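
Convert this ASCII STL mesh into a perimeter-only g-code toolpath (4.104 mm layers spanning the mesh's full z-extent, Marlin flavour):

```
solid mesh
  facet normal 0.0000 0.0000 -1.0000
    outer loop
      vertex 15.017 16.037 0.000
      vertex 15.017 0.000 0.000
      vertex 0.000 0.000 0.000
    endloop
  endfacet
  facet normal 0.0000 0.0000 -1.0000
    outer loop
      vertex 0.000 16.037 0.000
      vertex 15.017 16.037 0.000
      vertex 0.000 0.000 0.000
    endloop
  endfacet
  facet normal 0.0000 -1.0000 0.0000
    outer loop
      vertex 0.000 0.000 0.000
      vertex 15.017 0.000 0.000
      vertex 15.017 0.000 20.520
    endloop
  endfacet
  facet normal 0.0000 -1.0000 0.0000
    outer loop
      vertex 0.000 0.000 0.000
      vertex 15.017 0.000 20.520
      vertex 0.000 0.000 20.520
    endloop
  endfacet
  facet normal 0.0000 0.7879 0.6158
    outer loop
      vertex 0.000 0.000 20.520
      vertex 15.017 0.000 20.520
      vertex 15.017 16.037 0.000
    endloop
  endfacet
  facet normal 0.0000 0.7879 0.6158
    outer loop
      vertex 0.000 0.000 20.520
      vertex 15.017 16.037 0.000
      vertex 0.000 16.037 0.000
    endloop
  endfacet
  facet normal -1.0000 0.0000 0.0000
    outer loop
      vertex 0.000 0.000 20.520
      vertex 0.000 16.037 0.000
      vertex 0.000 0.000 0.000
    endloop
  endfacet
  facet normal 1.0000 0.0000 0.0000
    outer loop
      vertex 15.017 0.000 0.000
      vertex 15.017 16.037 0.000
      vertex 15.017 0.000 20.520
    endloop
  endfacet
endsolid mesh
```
; perimeter-only toolpath
G21 ; units = mm
G90 ; absolute positioning
G28 ; home
; layer 1
G0 Z4.104
G0 X0.000 Y0.000
G1 X15.017 Y0.000
G1 X15.017 Y12.830
G1 X0.000 Y12.830
G1 X0.000 Y0.000
; layer 2
G0 Z8.208
G0 X0.000 Y0.000
G1 X15.017 Y0.000
G1 X15.017 Y9.622
G1 X0.000 Y9.622
G1 X0.000 Y0.000
; layer 3
G0 Z12.312
G0 X0.000 Y0.000
G1 X15.017 Y0.000
G1 X15.017 Y6.415
G1 X0.000 Y6.415
G1 X0.000 Y0.000
; layer 4
G0 Z16.416
G0 X0.000 Y0.000
G1 X15.017 Y0.000
G1 X15.017 Y3.207
G1 X0.000 Y3.207
G1 X0.000 Y0.000
M2 ; end

The solid is a wedge (ramp): 15 × 16 mm base, rising to 20.5 mm along the y=0 edge and sloping linearly to z=0 at y=16. Slicing at Δz = 4.104 mm — 5 equal slices spanning the solid's height, so layer i sits at z = i·h/5 — gives 4 non-empty perimeters. Each is a 4-segment closed polygon; G0 lifts to the layer z and rapids to the start vertex, then G1 traces the edges. The cross-section shrinks linearly with z (the slice at the apex is degenerate and omitted).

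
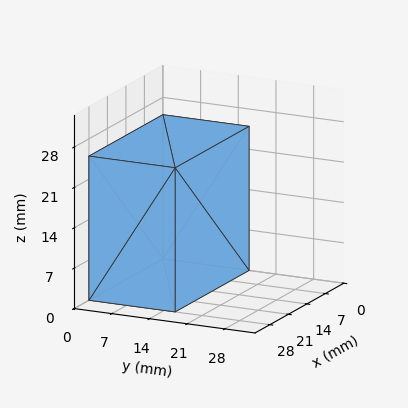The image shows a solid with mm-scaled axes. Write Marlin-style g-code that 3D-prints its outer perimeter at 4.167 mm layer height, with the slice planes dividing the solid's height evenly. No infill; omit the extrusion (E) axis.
Reading the render: the shape is a rectangular box, roughly 28 × 16 mm footprint and 25 mm tall (dimensions read to the nearest mm from the axis ticks). For the g-code, the solid's height is divided into equal slices at the stated Δz and each level perimeter traced with G1 moves after a G0 lift.

; perimeter-only toolpath
G21 ; units = mm
G90 ; absolute positioning
G28 ; home
; layer 1
G0 Z4.167
G0 X0.000 Y0.000
G1 X28.000 Y0.000
G1 X28.000 Y16.000
G1 X0.000 Y16.000
G1 X0.000 Y0.000
; layer 2
G0 Z8.333
G0 X0.000 Y0.000
G1 X28.000 Y0.000
G1 X28.000 Y16.000
G1 X0.000 Y16.000
G1 X0.000 Y0.000
; layer 3
G0 Z12.500
G0 X0.000 Y0.000
G1 X28.000 Y0.000
G1 X28.000 Y16.000
G1 X0.000 Y16.000
G1 X0.000 Y0.000
; layer 4
G0 Z16.667
G0 X0.000 Y0.000
G1 X28.000 Y0.000
G1 X28.000 Y16.000
G1 X0.000 Y16.000
G1 X0.000 Y0.000
; layer 5
G0 Z20.833
G0 X0.000 Y0.000
G1 X28.000 Y0.000
G1 X28.000 Y16.000
G1 X0.000 Y16.000
G1 X0.000 Y0.000
; layer 6
G0 Z25.000
G0 X0.000 Y0.000
G1 X28.000 Y0.000
G1 X28.000 Y16.000
G1 X0.000 Y16.000
G1 X0.000 Y0.000
M2 ; end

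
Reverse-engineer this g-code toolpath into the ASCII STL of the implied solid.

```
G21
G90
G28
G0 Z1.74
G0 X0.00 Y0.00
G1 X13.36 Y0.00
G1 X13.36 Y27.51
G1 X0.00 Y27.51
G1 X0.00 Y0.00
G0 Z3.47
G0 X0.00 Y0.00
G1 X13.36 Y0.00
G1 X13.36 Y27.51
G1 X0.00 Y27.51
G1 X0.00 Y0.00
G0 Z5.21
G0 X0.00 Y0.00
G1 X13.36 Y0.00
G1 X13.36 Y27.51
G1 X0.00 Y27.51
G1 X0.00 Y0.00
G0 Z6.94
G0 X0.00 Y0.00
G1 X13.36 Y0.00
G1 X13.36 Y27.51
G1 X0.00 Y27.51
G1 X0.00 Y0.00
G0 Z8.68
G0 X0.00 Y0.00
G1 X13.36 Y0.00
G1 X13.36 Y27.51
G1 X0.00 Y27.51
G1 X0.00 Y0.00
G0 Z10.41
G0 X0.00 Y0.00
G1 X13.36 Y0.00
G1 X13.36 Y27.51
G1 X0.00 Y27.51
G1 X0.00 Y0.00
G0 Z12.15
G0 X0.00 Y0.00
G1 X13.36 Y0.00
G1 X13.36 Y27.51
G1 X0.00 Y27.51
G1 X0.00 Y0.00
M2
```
solid part
  facet normal 0.0000 0.0000 -1.0000
    outer loop
      vertex 13.36 27.51 0.00
      vertex 13.36 0.00 0.00
      vertex 0.00 0.00 0.00
    endloop
  endfacet
  facet normal 0.0000 0.0000 -1.0000
    outer loop
      vertex 0.00 27.51 0.00
      vertex 13.36 27.51 0.00
      vertex 0.00 0.00 0.00
    endloop
  endfacet
  facet normal 0.0000 0.0000 1.0000
    outer loop
      vertex 0.00 0.00 12.15
      vertex 13.36 0.00 12.15
      vertex 13.36 27.51 12.15
    endloop
  endfacet
  facet normal 0.0000 0.0000 1.0000
    outer loop
      vertex 0.00 0.00 12.15
      vertex 13.36 27.51 12.15
      vertex 0.00 27.51 12.15
    endloop
  endfacet
  facet normal 0.0000 -1.0000 0.0000
    outer loop
      vertex 0.00 0.00 0.00
      vertex 13.36 0.00 0.00
      vertex 13.36 0.00 12.15
    endloop
  endfacet
  facet normal 0.0000 -1.0000 0.0000
    outer loop
      vertex 0.00 0.00 0.00
      vertex 13.36 0.00 12.15
      vertex 0.00 0.00 12.15
    endloop
  endfacet
  facet normal 0.0000 1.0000 0.0000
    outer loop
      vertex 13.36 27.51 12.15
      vertex 13.36 27.51 0.00
      vertex 0.00 27.51 0.00
    endloop
  endfacet
  facet normal 0.0000 1.0000 0.0000
    outer loop
      vertex 0.00 27.51 12.15
      vertex 13.36 27.51 12.15
      vertex 0.00 27.51 0.00
    endloop
  endfacet
  facet normal -1.0000 0.0000 0.0000
    outer loop
      vertex 0.00 27.51 12.15
      vertex 0.00 27.51 0.00
      vertex 0.00 0.00 0.00
    endloop
  endfacet
  facet normal -1.0000 0.0000 0.0000
    outer loop
      vertex 0.00 0.00 12.15
      vertex 0.00 27.51 12.15
      vertex 0.00 0.00 0.00
    endloop
  endfacet
  facet normal 1.0000 0.0000 0.0000
    outer loop
      vertex 13.36 0.00 0.00
      vertex 13.36 27.51 0.00
      vertex 13.36 27.51 12.15
    endloop
  endfacet
  facet normal 1.0000 0.0000 0.0000
    outer loop
      vertex 13.36 0.00 0.00
      vertex 13.36 27.51 12.15
      vertex 13.36 0.00 12.15
    endloop
  endfacet
endsolid part

The G0 Z moves step by Δz≈1.74 mm. Every layer's G1 loop is the same polygon, so the solid is a straight extrusion of it from z=0 to z≈12.2. Closing with flat bottom and top caps and triangulating gives 12 facets — a rectangular box, roughly 13.4 × 27.5 mm footprint and 12.2 mm tall.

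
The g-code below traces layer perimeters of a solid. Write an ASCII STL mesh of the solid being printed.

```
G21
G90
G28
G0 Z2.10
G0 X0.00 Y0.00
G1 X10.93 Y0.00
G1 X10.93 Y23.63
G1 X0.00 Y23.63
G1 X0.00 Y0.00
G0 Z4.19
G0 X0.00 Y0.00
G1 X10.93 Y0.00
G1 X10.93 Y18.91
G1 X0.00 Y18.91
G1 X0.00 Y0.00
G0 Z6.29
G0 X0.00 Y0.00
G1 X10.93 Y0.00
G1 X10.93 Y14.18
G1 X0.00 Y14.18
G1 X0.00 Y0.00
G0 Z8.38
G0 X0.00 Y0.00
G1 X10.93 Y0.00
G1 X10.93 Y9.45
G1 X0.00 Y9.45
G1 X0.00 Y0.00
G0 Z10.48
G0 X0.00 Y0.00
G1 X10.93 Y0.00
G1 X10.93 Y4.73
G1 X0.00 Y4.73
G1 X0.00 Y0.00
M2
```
solid part
  facet normal 0.0000 0.0000 -1.0000
    outer loop
      vertex 10.93 28.36 0.00
      vertex 10.93 0.00 0.00
      vertex 0.00 0.00 0.00
    endloop
  endfacet
  facet normal 0.0000 0.0000 -1.0000
    outer loop
      vertex 0.00 28.36 0.00
      vertex 10.93 28.36 0.00
      vertex 0.00 0.00 0.00
    endloop
  endfacet
  facet normal 0.0000 -1.0000 0.0000
    outer loop
      vertex 0.00 0.00 0.00
      vertex 10.93 0.00 0.00
      vertex 10.93 0.00 12.57
    endloop
  endfacet
  facet normal 0.0000 -1.0000 0.0000
    outer loop
      vertex 0.00 0.00 0.00
      vertex 10.93 0.00 12.57
      vertex 0.00 0.00 12.57
    endloop
  endfacet
  facet normal 0.0000 0.4052 0.9142
    outer loop
      vertex 0.00 0.00 12.57
      vertex 10.93 0.00 12.57
      vertex 10.93 28.36 0.00
    endloop
  endfacet
  facet normal 0.0000 0.4052 0.9142
    outer loop
      vertex 0.00 0.00 12.57
      vertex 10.93 28.36 0.00
      vertex 0.00 28.36 0.00
    endloop
  endfacet
  facet normal -1.0000 0.0000 0.0000
    outer loop
      vertex 0.00 0.00 12.57
      vertex 0.00 28.36 0.00
      vertex 0.00 0.00 0.00
    endloop
  endfacet
  facet normal 1.0000 0.0000 0.0000
    outer loop
      vertex 10.93 0.00 0.00
      vertex 10.93 28.36 0.00
      vertex 10.93 0.00 12.57
    endloop
  endfacet
endsolid part

The G0 Z moves step by Δz≈2.10 mm. The G1 loops shrink linearly with z, so the solid tapers from its base footprint up to z≈12.6. Closing with a flat bottom cap and the tapered top and triangulating gives 8 facets — a wedge (ramp): 10.9 × 28.4 mm base, rising to 12.6 mm along the y=0 edge and sloping linearly to z=0 at y=28.4.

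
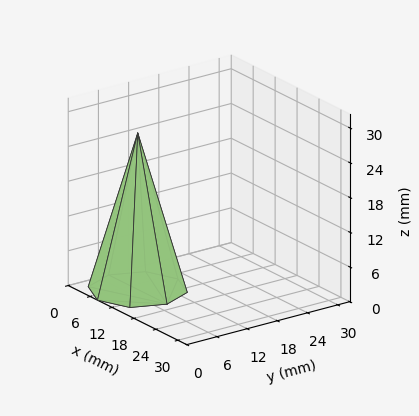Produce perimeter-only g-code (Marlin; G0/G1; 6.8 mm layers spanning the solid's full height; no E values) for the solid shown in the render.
Reading the render: the shape is a regular 8-sided pyramid, base circumscribed radius ≈ 8 mm, apex at z ≈ 27 mm (dimensions read to the nearest mm from the axis ticks). For the g-code, the solid's height is divided into equal slices at the stated Δz and each level perimeter traced with G1 moves after a G0 lift.

; perimeter-only toolpath
G21 ; units = mm
G90 ; absolute positioning
G28 ; home
; layer 1
G0 Z6.8
G0 X14.0 Y8.0
G1 X12.3 Y12.3
G1 X8.0 Y14.0
G1 X3.7 Y12.3
G1 X2.0 Y8.0
G1 X3.7 Y3.7
G1 X8.0 Y2.0
G1 X12.3 Y3.7
G1 X14.0 Y8.0
; layer 2
G0 Z13.5
G0 X12.0 Y8.0
G1 X10.8 Y10.8
G1 X8.0 Y12.0
G1 X5.2 Y10.8
G1 X4.0 Y8.0
G1 X5.2 Y5.2
G1 X8.0 Y4.0
G1 X10.8 Y5.2
G1 X12.0 Y8.0
; layer 3
G0 Z20.2
G0 X10.0 Y8.0
G1 X9.4 Y9.4
G1 X8.0 Y10.0
G1 X6.6 Y9.4
G1 X6.0 Y8.0
G1 X6.6 Y6.6
G1 X8.0 Y6.0
G1 X9.4 Y6.6
G1 X10.0 Y8.0
M2 ; end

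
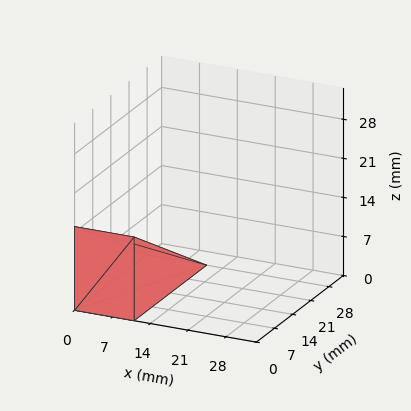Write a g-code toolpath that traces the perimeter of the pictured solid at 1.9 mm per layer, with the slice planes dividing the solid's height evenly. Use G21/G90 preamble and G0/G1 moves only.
Reading the render: the shape is a wedge (ramp): 11 × 28 mm base, rising to 15 mm along the y=0 edge and sloping linearly to z=0 at y=28 (dimensions read to the nearest mm from the axis ticks). For the g-code, the solid's height is divided into equal slices at the stated Δz and each level perimeter traced with G1 moves after a G0 lift.

; perimeter-only toolpath
G21 ; units = mm
G90 ; absolute positioning
G28 ; home
; layer 1
G0 Z1.9
G0 X0.0 Y0.0
G1 X11.0 Y0.0
G1 X11.0 Y24.5
G1 X0.0 Y24.5
G1 X0.0 Y0.0
; layer 2
G0 Z3.8
G0 X0.0 Y0.0
G1 X11.0 Y0.0
G1 X11.0 Y21.0
G1 X0.0 Y21.0
G1 X0.0 Y0.0
; layer 3
G0 Z5.6
G0 X0.0 Y0.0
G1 X11.0 Y0.0
G1 X11.0 Y17.5
G1 X0.0 Y17.5
G1 X0.0 Y0.0
; layer 4
G0 Z7.5
G0 X0.0 Y0.0
G1 X11.0 Y0.0
G1 X11.0 Y14.0
G1 X0.0 Y14.0
G1 X0.0 Y0.0
; layer 5
G0 Z9.4
G0 X0.0 Y0.0
G1 X11.0 Y0.0
G1 X11.0 Y10.5
G1 X0.0 Y10.5
G1 X0.0 Y0.0
; layer 6
G0 Z11.2
G0 X0.0 Y0.0
G1 X11.0 Y0.0
G1 X11.0 Y7.0
G1 X0.0 Y7.0
G1 X0.0 Y0.0
; layer 7
G0 Z13.1
G0 X0.0 Y0.0
G1 X11.0 Y0.0
G1 X11.0 Y3.5
G1 X0.0 Y3.5
G1 X0.0 Y0.0
M2 ; end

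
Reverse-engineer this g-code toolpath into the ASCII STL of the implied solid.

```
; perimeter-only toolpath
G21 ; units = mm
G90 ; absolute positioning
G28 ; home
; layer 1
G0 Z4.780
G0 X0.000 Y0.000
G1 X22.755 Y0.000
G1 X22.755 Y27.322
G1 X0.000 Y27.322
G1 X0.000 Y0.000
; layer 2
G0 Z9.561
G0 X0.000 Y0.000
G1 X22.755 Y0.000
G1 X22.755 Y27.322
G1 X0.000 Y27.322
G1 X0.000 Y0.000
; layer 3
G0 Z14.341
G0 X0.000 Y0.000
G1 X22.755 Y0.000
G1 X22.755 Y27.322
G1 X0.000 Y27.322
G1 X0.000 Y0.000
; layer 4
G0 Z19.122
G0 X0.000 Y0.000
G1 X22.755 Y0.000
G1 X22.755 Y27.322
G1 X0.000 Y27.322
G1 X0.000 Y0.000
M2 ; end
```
solid part
  facet normal 0.0000 0.0000 -1.0000
    outer loop
      vertex 22.755 27.322 0.000
      vertex 22.755 0.000 0.000
      vertex 0.000 0.000 0.000
    endloop
  endfacet
  facet normal 0.0000 0.0000 -1.0000
    outer loop
      vertex 0.000 27.322 0.000
      vertex 22.755 27.322 0.000
      vertex 0.000 0.000 0.000
    endloop
  endfacet
  facet normal 0.0000 0.0000 1.0000
    outer loop
      vertex 0.000 0.000 19.122
      vertex 22.755 0.000 19.122
      vertex 22.755 27.322 19.122
    endloop
  endfacet
  facet normal 0.0000 0.0000 1.0000
    outer loop
      vertex 0.000 0.000 19.122
      vertex 22.755 27.322 19.122
      vertex 0.000 27.322 19.122
    endloop
  endfacet
  facet normal 0.0000 -1.0000 0.0000
    outer loop
      vertex 0.000 0.000 0.000
      vertex 22.755 0.000 0.000
      vertex 22.755 0.000 19.122
    endloop
  endfacet
  facet normal 0.0000 -1.0000 0.0000
    outer loop
      vertex 0.000 0.000 0.000
      vertex 22.755 0.000 19.122
      vertex 0.000 0.000 19.122
    endloop
  endfacet
  facet normal 0.0000 1.0000 0.0000
    outer loop
      vertex 22.755 27.322 19.122
      vertex 22.755 27.322 0.000
      vertex 0.000 27.322 0.000
    endloop
  endfacet
  facet normal 0.0000 1.0000 0.0000
    outer loop
      vertex 0.000 27.322 19.122
      vertex 22.755 27.322 19.122
      vertex 0.000 27.322 0.000
    endloop
  endfacet
  facet normal -1.0000 0.0000 0.0000
    outer loop
      vertex 0.000 27.322 19.122
      vertex 0.000 27.322 0.000
      vertex 0.000 0.000 0.000
    endloop
  endfacet
  facet normal -1.0000 0.0000 0.0000
    outer loop
      vertex 0.000 0.000 19.122
      vertex 0.000 27.322 19.122
      vertex 0.000 0.000 0.000
    endloop
  endfacet
  facet normal 1.0000 0.0000 0.0000
    outer loop
      vertex 22.755 0.000 0.000
      vertex 22.755 27.322 0.000
      vertex 22.755 27.322 19.122
    endloop
  endfacet
  facet normal 1.0000 0.0000 0.0000
    outer loop
      vertex 22.755 0.000 0.000
      vertex 22.755 27.322 19.122
      vertex 22.755 0.000 19.122
    endloop
  endfacet
endsolid part

The G0 Z moves step by Δz≈4.780 mm. Every layer's G1 loop is the same polygon, so the solid is a straight extrusion of it from z=0 to z≈19.1. Closing with flat bottom and top caps and triangulating gives 12 facets — a rectangular box, roughly 22.8 × 27.3 mm footprint and 19.1 mm tall.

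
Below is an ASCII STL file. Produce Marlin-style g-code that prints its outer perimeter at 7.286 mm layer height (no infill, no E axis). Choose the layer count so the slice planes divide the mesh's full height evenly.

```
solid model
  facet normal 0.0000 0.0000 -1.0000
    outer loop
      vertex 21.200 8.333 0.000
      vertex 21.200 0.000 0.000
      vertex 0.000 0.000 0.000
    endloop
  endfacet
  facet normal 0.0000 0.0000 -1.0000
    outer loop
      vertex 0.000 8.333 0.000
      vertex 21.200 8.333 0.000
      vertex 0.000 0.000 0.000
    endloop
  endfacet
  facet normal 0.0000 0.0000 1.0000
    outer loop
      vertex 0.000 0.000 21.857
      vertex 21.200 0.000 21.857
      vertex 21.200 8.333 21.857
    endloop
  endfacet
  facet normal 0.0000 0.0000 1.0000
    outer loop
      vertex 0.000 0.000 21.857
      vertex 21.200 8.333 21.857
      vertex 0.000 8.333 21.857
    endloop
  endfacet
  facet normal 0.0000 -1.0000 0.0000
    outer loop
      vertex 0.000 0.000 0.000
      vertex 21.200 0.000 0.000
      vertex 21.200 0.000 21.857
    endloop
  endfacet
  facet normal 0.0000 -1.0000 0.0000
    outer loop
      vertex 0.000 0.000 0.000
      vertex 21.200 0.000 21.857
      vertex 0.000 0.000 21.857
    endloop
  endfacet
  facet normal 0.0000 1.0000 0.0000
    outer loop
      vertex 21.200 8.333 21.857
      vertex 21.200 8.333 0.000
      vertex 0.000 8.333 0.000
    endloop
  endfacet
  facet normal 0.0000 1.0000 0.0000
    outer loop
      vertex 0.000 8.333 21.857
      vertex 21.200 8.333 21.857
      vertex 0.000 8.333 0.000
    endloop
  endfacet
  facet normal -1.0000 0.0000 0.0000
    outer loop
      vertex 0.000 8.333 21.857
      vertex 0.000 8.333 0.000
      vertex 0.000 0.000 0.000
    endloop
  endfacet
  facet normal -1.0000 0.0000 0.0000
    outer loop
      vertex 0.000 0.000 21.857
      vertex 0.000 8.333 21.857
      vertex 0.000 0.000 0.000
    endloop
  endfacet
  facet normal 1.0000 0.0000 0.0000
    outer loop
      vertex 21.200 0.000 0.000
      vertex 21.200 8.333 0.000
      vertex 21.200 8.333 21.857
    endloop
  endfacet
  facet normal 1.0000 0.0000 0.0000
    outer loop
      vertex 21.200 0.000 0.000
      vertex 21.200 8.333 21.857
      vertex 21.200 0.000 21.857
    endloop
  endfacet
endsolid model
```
; perimeter-only toolpath
G21 ; units = mm
G90 ; absolute positioning
G28 ; home
; layer 1
G0 Z7.286
G0 X0.000 Y0.000
G1 X21.200 Y0.000
G1 X21.200 Y8.333
G1 X0.000 Y8.333
G1 X0.000 Y0.000
; layer 2
G0 Z14.571
G0 X0.000 Y0.000
G1 X21.200 Y0.000
G1 X21.200 Y8.333
G1 X0.000 Y8.333
G1 X0.000 Y0.000
; layer 3
G0 Z21.857
G0 X0.000 Y0.000
G1 X21.200 Y0.000
G1 X21.200 Y8.333
G1 X0.000 Y8.333
G1 X0.000 Y0.000
M2 ; end

The solid is a rectangular box, roughly 21.2 × 8.33 mm footprint and 21.9 mm tall. Slicing at Δz = 7.286 mm — 3 equal slices spanning the solid's height, so layer i sits at z = i·h/3 — gives 3 non-empty perimeters. Each is a 4-segment closed polygon; G0 lifts to the layer z and rapids to the start vertex, then G1 traces the edges.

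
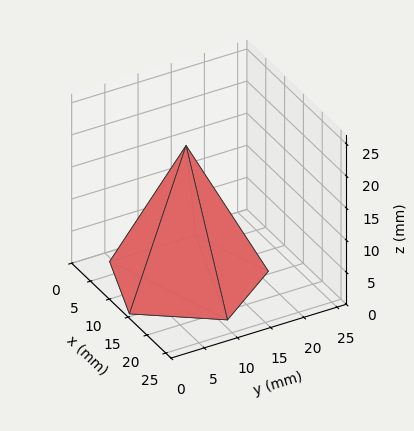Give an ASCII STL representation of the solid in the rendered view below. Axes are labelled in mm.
Reading the render: the shape is a regular 5-sided pyramid, base circumscribed radius ≈ 11 mm, apex at z ≈ 21 mm (dimensions read to the nearest mm from the axis ticks). For the STL, each face is triangulated and given an outward normal.

solid part
  facet normal 0.0000 0.0000 -1.0000
    outer loop
      vertex 2.10 17.47 0.00
      vertex 14.40 21.46 0.00
      vertex 22.00 11.00 0.00
    endloop
  endfacet
  facet normal 0.0000 0.0000 -1.0000
    outer loop
      vertex 2.10 4.53 0.00
      vertex 2.10 17.47 0.00
      vertex 22.00 11.00 0.00
    endloop
  endfacet
  facet normal 0.0000 0.0000 -1.0000
    outer loop
      vertex 14.40 0.54 0.00
      vertex 2.10 4.53 0.00
      vertex 22.00 11.00 0.00
    endloop
  endfacet
  facet normal 0.7449 0.5412 0.3902
    outer loop
      vertex 22.00 11.00 0.00
      vertex 14.40 21.46 0.00
      vertex 11.00 11.00 21.00
    endloop
  endfacet
  facet normal -0.2841 0.8758 0.3902
    outer loop
      vertex 14.40 21.46 0.00
      vertex 2.10 17.47 0.00
      vertex 11.00 11.00 21.00
    endloop
  endfacet
  facet normal -0.9207 0.0000 0.3902
    outer loop
      vertex 2.10 17.47 0.00
      vertex 2.10 4.53 0.00
      vertex 11.00 11.00 21.00
    endloop
  endfacet
  facet normal -0.2841 -0.8758 0.3902
    outer loop
      vertex 2.10 4.53 0.00
      vertex 14.40 0.54 0.00
      vertex 11.00 11.00 21.00
    endloop
  endfacet
  facet normal 0.7449 -0.5412 0.3902
    outer loop
      vertex 14.40 0.54 0.00
      vertex 22.00 11.00 0.00
      vertex 11.00 11.00 21.00
    endloop
  endfacet
endsolid part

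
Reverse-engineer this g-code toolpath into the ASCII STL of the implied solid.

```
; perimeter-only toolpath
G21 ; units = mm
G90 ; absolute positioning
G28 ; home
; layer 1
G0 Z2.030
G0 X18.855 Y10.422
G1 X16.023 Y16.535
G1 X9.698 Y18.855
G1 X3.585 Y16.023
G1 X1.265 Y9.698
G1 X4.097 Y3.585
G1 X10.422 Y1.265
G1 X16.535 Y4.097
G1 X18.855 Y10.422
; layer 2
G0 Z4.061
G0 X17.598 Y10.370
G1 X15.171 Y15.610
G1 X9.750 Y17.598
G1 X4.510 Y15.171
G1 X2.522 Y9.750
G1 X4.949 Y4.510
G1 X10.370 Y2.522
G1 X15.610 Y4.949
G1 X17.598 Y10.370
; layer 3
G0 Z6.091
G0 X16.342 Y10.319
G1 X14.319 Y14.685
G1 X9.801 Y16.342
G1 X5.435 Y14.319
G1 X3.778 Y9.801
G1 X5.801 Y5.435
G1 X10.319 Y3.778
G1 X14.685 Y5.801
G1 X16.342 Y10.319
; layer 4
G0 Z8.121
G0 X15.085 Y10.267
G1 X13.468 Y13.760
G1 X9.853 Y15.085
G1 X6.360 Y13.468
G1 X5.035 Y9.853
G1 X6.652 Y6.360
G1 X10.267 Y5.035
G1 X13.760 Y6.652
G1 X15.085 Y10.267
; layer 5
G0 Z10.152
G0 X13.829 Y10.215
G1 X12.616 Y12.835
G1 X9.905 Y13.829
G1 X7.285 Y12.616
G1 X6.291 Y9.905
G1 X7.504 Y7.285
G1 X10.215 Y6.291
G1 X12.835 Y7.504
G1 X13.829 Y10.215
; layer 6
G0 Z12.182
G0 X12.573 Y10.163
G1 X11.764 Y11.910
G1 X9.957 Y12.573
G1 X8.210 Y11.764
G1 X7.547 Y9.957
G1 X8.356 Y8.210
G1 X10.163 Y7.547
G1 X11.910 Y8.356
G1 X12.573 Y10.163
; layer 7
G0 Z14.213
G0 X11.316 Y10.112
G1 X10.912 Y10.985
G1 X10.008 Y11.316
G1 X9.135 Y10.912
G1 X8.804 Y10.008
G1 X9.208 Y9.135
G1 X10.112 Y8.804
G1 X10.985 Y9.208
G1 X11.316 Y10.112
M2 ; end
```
solid part
  facet normal 0.0000 0.0000 -1.0000
    outer loop
      vertex 9.646 20.111 0.000
      vertex 16.875 17.460 0.000
      vertex 20.111 10.474 0.000
    endloop
  endfacet
  facet normal 0.0000 0.0000 -1.0000
    outer loop
      vertex 2.660 16.875 0.000
      vertex 9.646 20.111 0.000
      vertex 20.111 10.474 0.000
    endloop
  endfacet
  facet normal 0.0000 0.0000 -1.0000
    outer loop
      vertex 0.009 9.646 0.000
      vertex 2.660 16.875 0.000
      vertex 20.111 10.474 0.000
    endloop
  endfacet
  facet normal 0.0000 0.0000 -1.0000
    outer loop
      vertex 3.245 2.660 0.000
      vertex 0.009 9.646 0.000
      vertex 20.111 10.474 0.000
    endloop
  endfacet
  facet normal 0.0000 0.0000 -1.0000
    outer loop
      vertex 10.474 0.009 0.000
      vertex 3.245 2.660 0.000
      vertex 20.111 10.474 0.000
    endloop
  endfacet
  facet normal 0.0000 0.0000 -1.0000
    outer loop
      vertex 17.460 3.245 0.000
      vertex 10.474 0.009 0.000
      vertex 20.111 10.474 0.000
    endloop
  endfacet
  facet normal 0.7876 0.3648 0.4966
    outer loop
      vertex 20.111 10.474 0.000
      vertex 16.875 17.460 0.000
      vertex 10.060 10.060 16.243
    endloop
  endfacet
  facet normal 0.2988 0.8149 0.4966
    outer loop
      vertex 16.875 17.460 0.000
      vertex 9.646 20.111 0.000
      vertex 10.060 10.060 16.243
    endloop
  endfacet
  facet normal -0.3648 0.7876 0.4966
    outer loop
      vertex 9.646 20.111 0.000
      vertex 2.660 16.875 0.000
      vertex 10.060 10.060 16.243
    endloop
  endfacet
  facet normal -0.8149 0.2988 0.4966
    outer loop
      vertex 2.660 16.875 0.000
      vertex 0.009 9.646 0.000
      vertex 10.060 10.060 16.243
    endloop
  endfacet
  facet normal -0.7876 -0.3648 0.4966
    outer loop
      vertex 0.009 9.646 0.000
      vertex 3.245 2.660 0.000
      vertex 10.060 10.060 16.243
    endloop
  endfacet
  facet normal -0.2988 -0.8149 0.4966
    outer loop
      vertex 3.245 2.660 0.000
      vertex 10.474 0.009 0.000
      vertex 10.060 10.060 16.243
    endloop
  endfacet
  facet normal 0.3648 -0.7876 0.4966
    outer loop
      vertex 10.474 0.009 0.000
      vertex 17.460 3.245 0.000
      vertex 10.060 10.060 16.243
    endloop
  endfacet
  facet normal 0.8149 -0.2988 0.4966
    outer loop
      vertex 17.460 3.245 0.000
      vertex 20.111 10.474 0.000
      vertex 10.060 10.060 16.243
    endloop
  endfacet
endsolid part

The G0 Z moves step by Δz≈2.030 mm. The G1 loops shrink linearly with z, so the solid tapers from its base footprint up to z≈16.2. Closing with a flat bottom cap and the tapered top and triangulating gives 14 facets — a regular 8-sided pyramid, base circumscribed radius ≈ 10.1 mm, apex at z ≈ 16.2 mm.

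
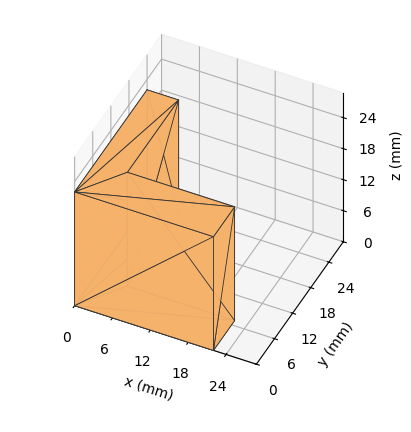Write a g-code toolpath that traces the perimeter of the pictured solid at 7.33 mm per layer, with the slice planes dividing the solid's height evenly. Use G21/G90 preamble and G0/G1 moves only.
Reading the render: the shape is an L-shaped prism: outer 22 × 24 mm, arm thicknesses ≈ 7 mm (horizontal) and 5 mm (vertical), extruded 22 mm in z (dimensions read to the nearest mm from the axis ticks). For the g-code, the solid's height is divided into equal slices at the stated Δz and each level perimeter traced with G1 moves after a G0 lift.

; perimeter-only toolpath
G21 ; units = mm
G90 ; absolute positioning
G28 ; home
; layer 1
G0 Z7.33
G0 X0.00 Y0.00
G1 X22.00 Y0.00
G1 X22.00 Y7.00
G1 X5.00 Y7.00
G1 X5.00 Y24.00
G1 X0.00 Y24.00
G1 X0.00 Y0.00
; layer 2
G0 Z14.67
G0 X0.00 Y0.00
G1 X22.00 Y0.00
G1 X22.00 Y7.00
G1 X5.00 Y7.00
G1 X5.00 Y24.00
G1 X0.00 Y24.00
G1 X0.00 Y0.00
; layer 3
G0 Z22.00
G0 X0.00 Y0.00
G1 X22.00 Y0.00
G1 X22.00 Y7.00
G1 X5.00 Y7.00
G1 X5.00 Y24.00
G1 X0.00 Y24.00
G1 X0.00 Y0.00
M2 ; end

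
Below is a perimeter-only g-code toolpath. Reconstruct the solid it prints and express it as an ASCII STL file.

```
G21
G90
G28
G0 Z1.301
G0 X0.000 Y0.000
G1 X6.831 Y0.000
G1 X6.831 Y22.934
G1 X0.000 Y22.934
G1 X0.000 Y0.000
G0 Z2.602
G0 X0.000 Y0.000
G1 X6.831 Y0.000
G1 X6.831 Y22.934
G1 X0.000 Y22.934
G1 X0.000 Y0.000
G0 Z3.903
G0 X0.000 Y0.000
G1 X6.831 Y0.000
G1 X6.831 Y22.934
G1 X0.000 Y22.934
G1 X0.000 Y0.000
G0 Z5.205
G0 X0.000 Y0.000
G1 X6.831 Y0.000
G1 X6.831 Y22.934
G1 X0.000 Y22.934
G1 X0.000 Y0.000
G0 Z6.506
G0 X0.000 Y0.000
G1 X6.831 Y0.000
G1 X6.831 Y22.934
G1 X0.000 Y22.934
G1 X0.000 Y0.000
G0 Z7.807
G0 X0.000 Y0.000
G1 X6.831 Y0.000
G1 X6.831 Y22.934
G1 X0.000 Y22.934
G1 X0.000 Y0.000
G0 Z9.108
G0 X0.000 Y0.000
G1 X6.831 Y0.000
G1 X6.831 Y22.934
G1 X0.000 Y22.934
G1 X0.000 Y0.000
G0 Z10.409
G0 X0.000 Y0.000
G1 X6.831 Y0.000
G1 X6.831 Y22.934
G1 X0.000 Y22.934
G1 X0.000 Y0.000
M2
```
solid part
  facet normal 0.0000 0.0000 -1.0000
    outer loop
      vertex 6.831 22.934 0.000
      vertex 6.831 0.000 0.000
      vertex 0.000 0.000 0.000
    endloop
  endfacet
  facet normal 0.0000 0.0000 -1.0000
    outer loop
      vertex 0.000 22.934 0.000
      vertex 6.831 22.934 0.000
      vertex 0.000 0.000 0.000
    endloop
  endfacet
  facet normal 0.0000 0.0000 1.0000
    outer loop
      vertex 0.000 0.000 10.409
      vertex 6.831 0.000 10.409
      vertex 6.831 22.934 10.409
    endloop
  endfacet
  facet normal 0.0000 0.0000 1.0000
    outer loop
      vertex 0.000 0.000 10.409
      vertex 6.831 22.934 10.409
      vertex 0.000 22.934 10.409
    endloop
  endfacet
  facet normal 0.0000 -1.0000 0.0000
    outer loop
      vertex 0.000 0.000 0.000
      vertex 6.831 0.000 0.000
      vertex 6.831 0.000 10.409
    endloop
  endfacet
  facet normal 0.0000 -1.0000 0.0000
    outer loop
      vertex 0.000 0.000 0.000
      vertex 6.831 0.000 10.409
      vertex 0.000 0.000 10.409
    endloop
  endfacet
  facet normal 0.0000 1.0000 0.0000
    outer loop
      vertex 6.831 22.934 10.409
      vertex 6.831 22.934 0.000
      vertex 0.000 22.934 0.000
    endloop
  endfacet
  facet normal 0.0000 1.0000 0.0000
    outer loop
      vertex 0.000 22.934 10.409
      vertex 6.831 22.934 10.409
      vertex 0.000 22.934 0.000
    endloop
  endfacet
  facet normal -1.0000 0.0000 0.0000
    outer loop
      vertex 0.000 22.934 10.409
      vertex 0.000 22.934 0.000
      vertex 0.000 0.000 0.000
    endloop
  endfacet
  facet normal -1.0000 0.0000 0.0000
    outer loop
      vertex 0.000 0.000 10.409
      vertex 0.000 22.934 10.409
      vertex 0.000 0.000 0.000
    endloop
  endfacet
  facet normal 1.0000 0.0000 0.0000
    outer loop
      vertex 6.831 0.000 0.000
      vertex 6.831 22.934 0.000
      vertex 6.831 22.934 10.409
    endloop
  endfacet
  facet normal 1.0000 0.0000 0.0000
    outer loop
      vertex 6.831 0.000 0.000
      vertex 6.831 22.934 10.409
      vertex 6.831 0.000 10.409
    endloop
  endfacet
endsolid part

The G0 Z moves step by Δz≈1.301 mm. Every layer's G1 loop is the same polygon, so the solid is a straight extrusion of it from z=0 to z≈10.4. Closing with flat bottom and top caps and triangulating gives 12 facets — a rectangular box, roughly 6.83 × 22.9 mm footprint and 10.4 mm tall.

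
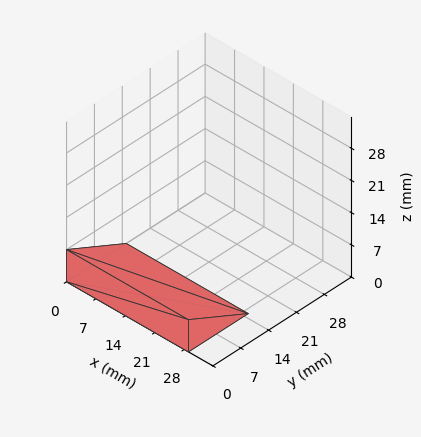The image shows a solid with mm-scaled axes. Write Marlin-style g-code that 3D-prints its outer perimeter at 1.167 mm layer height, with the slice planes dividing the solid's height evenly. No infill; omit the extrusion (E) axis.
Reading the render: the shape is a wedge (ramp): 29 × 15 mm base, rising to 7 mm along the y=0 edge and sloping linearly to z=0 at y=15 (dimensions read to the nearest mm from the axis ticks). For the g-code, the solid's height is divided into equal slices at the stated Δz and each level perimeter traced with G1 moves after a G0 lift.

; perimeter-only toolpath
G21 ; units = mm
G90 ; absolute positioning
G28 ; home
; layer 1
G0 Z1.167
G0 X0.000 Y0.000
G1 X29.000 Y0.000
G1 X29.000 Y12.500
G1 X0.000 Y12.500
G1 X0.000 Y0.000
; layer 2
G0 Z2.333
G0 X0.000 Y0.000
G1 X29.000 Y0.000
G1 X29.000 Y10.000
G1 X0.000 Y10.000
G1 X0.000 Y0.000
; layer 3
G0 Z3.500
G0 X0.000 Y0.000
G1 X29.000 Y0.000
G1 X29.000 Y7.500
G1 X0.000 Y7.500
G1 X0.000 Y0.000
; layer 4
G0 Z4.667
G0 X0.000 Y0.000
G1 X29.000 Y0.000
G1 X29.000 Y5.000
G1 X0.000 Y5.000
G1 X0.000 Y0.000
; layer 5
G0 Z5.833
G0 X0.000 Y0.000
G1 X29.000 Y0.000
G1 X29.000 Y2.500
G1 X0.000 Y2.500
G1 X0.000 Y0.000
M2 ; end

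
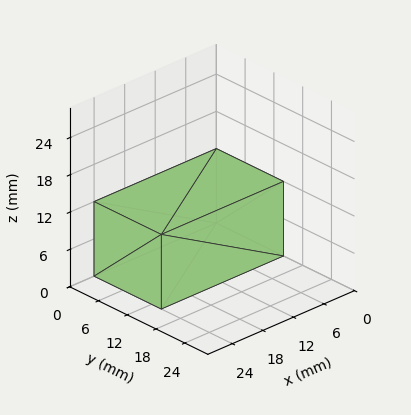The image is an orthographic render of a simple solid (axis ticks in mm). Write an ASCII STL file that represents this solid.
Reading the render: the shape is a rectangular box, roughly 24 × 14 mm footprint and 12 mm tall (dimensions read to the nearest mm from the axis ticks). For the STL, each face is triangulated and given an outward normal.

solid part
  facet normal 0.0000 0.0000 -1.0000
    outer loop
      vertex 24.00 14.00 0.00
      vertex 24.00 0.00 0.00
      vertex 0.00 0.00 0.00
    endloop
  endfacet
  facet normal 0.0000 0.0000 -1.0000
    outer loop
      vertex 0.00 14.00 0.00
      vertex 24.00 14.00 0.00
      vertex 0.00 0.00 0.00
    endloop
  endfacet
  facet normal 0.0000 0.0000 1.0000
    outer loop
      vertex 0.00 0.00 12.00
      vertex 24.00 0.00 12.00
      vertex 24.00 14.00 12.00
    endloop
  endfacet
  facet normal 0.0000 0.0000 1.0000
    outer loop
      vertex 0.00 0.00 12.00
      vertex 24.00 14.00 12.00
      vertex 0.00 14.00 12.00
    endloop
  endfacet
  facet normal 0.0000 -1.0000 0.0000
    outer loop
      vertex 0.00 0.00 0.00
      vertex 24.00 0.00 0.00
      vertex 24.00 0.00 12.00
    endloop
  endfacet
  facet normal 0.0000 -1.0000 0.0000
    outer loop
      vertex 0.00 0.00 0.00
      vertex 24.00 0.00 12.00
      vertex 0.00 0.00 12.00
    endloop
  endfacet
  facet normal 0.0000 1.0000 0.0000
    outer loop
      vertex 24.00 14.00 12.00
      vertex 24.00 14.00 0.00
      vertex 0.00 14.00 0.00
    endloop
  endfacet
  facet normal 0.0000 1.0000 0.0000
    outer loop
      vertex 0.00 14.00 12.00
      vertex 24.00 14.00 12.00
      vertex 0.00 14.00 0.00
    endloop
  endfacet
  facet normal -1.0000 0.0000 0.0000
    outer loop
      vertex 0.00 14.00 12.00
      vertex 0.00 14.00 0.00
      vertex 0.00 0.00 0.00
    endloop
  endfacet
  facet normal -1.0000 0.0000 0.0000
    outer loop
      vertex 0.00 0.00 12.00
      vertex 0.00 14.00 12.00
      vertex 0.00 0.00 0.00
    endloop
  endfacet
  facet normal 1.0000 0.0000 0.0000
    outer loop
      vertex 24.00 0.00 0.00
      vertex 24.00 14.00 0.00
      vertex 24.00 14.00 12.00
    endloop
  endfacet
  facet normal 1.0000 0.0000 0.0000
    outer loop
      vertex 24.00 0.00 0.00
      vertex 24.00 14.00 12.00
      vertex 24.00 0.00 12.00
    endloop
  endfacet
endsolid part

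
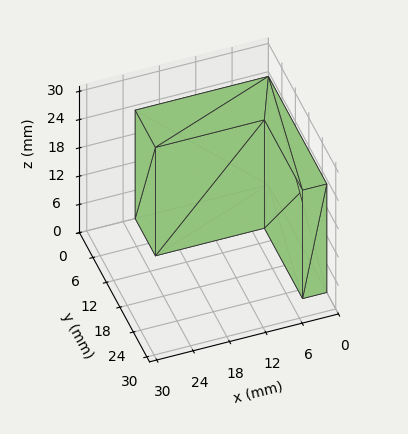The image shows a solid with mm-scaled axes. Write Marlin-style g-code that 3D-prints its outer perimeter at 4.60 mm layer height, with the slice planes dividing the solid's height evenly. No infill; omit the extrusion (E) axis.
Reading the render: the shape is an L-shaped prism: outer 22 × 26 mm, arm thicknesses ≈ 9 mm (horizontal) and 4 mm (vertical), extruded 23 mm in z (dimensions read to the nearest mm from the axis ticks). For the g-code, the solid's height is divided into equal slices at the stated Δz and each level perimeter traced with G1 moves after a G0 lift.

; perimeter-only toolpath
G21 ; units = mm
G90 ; absolute positioning
G28 ; home
; layer 1
G0 Z4.60
G0 X0.00 Y0.00
G1 X22.00 Y0.00
G1 X22.00 Y9.00
G1 X4.00 Y9.00
G1 X4.00 Y26.00
G1 X0.00 Y26.00
G1 X0.00 Y0.00
; layer 2
G0 Z9.20
G0 X0.00 Y0.00
G1 X22.00 Y0.00
G1 X22.00 Y9.00
G1 X4.00 Y9.00
G1 X4.00 Y26.00
G1 X0.00 Y26.00
G1 X0.00 Y0.00
; layer 3
G0 Z13.80
G0 X0.00 Y0.00
G1 X22.00 Y0.00
G1 X22.00 Y9.00
G1 X4.00 Y9.00
G1 X4.00 Y26.00
G1 X0.00 Y26.00
G1 X0.00 Y0.00
; layer 4
G0 Z18.40
G0 X0.00 Y0.00
G1 X22.00 Y0.00
G1 X22.00 Y9.00
G1 X4.00 Y9.00
G1 X4.00 Y26.00
G1 X0.00 Y26.00
G1 X0.00 Y0.00
; layer 5
G0 Z23.00
G0 X0.00 Y0.00
G1 X22.00 Y0.00
G1 X22.00 Y9.00
G1 X4.00 Y9.00
G1 X4.00 Y26.00
G1 X0.00 Y26.00
G1 X0.00 Y0.00
M2 ; end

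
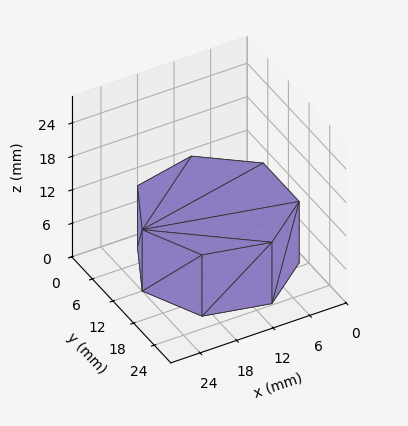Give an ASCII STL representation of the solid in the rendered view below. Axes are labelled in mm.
Reading the render: the shape is a regular 7-sided prism (a cylinder approximated with 7 flat sides), circumscribed radius ≈ 12 mm, height ≈ 11 mm (dimensions read to the nearest mm from the axis ticks). For the STL, each face is triangulated and given an outward normal.

solid part
  facet normal 0.0000 0.0000 -1.0000
    outer loop
      vertex 9.33 23.70 0.00
      vertex 19.48 21.38 0.00
      vertex 24.00 12.00 0.00
    endloop
  endfacet
  facet normal 0.0000 0.0000 -1.0000
    outer loop
      vertex 1.19 17.21 0.00
      vertex 9.33 23.70 0.00
      vertex 24.00 12.00 0.00
    endloop
  endfacet
  facet normal 0.0000 0.0000 -1.0000
    outer loop
      vertex 1.19 6.79 0.00
      vertex 1.19 17.21 0.00
      vertex 24.00 12.00 0.00
    endloop
  endfacet
  facet normal 0.0000 0.0000 -1.0000
    outer loop
      vertex 9.33 0.30 0.00
      vertex 1.19 6.79 0.00
      vertex 24.00 12.00 0.00
    endloop
  endfacet
  facet normal 0.0000 0.0000 -1.0000
    outer loop
      vertex 19.48 2.62 0.00
      vertex 9.33 0.30 0.00
      vertex 24.00 12.00 0.00
    endloop
  endfacet
  facet normal 0.0000 0.0000 1.0000
    outer loop
      vertex 24.00 12.00 11.00
      vertex 19.48 21.38 11.00
      vertex 9.33 23.70 11.00
    endloop
  endfacet
  facet normal 0.0000 0.0000 1.0000
    outer loop
      vertex 24.00 12.00 11.00
      vertex 9.33 23.70 11.00
      vertex 1.19 17.21 11.00
    endloop
  endfacet
  facet normal 0.0000 0.0000 1.0000
    outer loop
      vertex 24.00 12.00 11.00
      vertex 1.19 17.21 11.00
      vertex 1.19 6.79 11.00
    endloop
  endfacet
  facet normal 0.0000 0.0000 1.0000
    outer loop
      vertex 24.00 12.00 11.00
      vertex 1.19 6.79 11.00
      vertex 9.33 0.30 11.00
    endloop
  endfacet
  facet normal 0.0000 0.0000 1.0000
    outer loop
      vertex 24.00 12.00 11.00
      vertex 9.33 0.30 11.00
      vertex 19.48 2.62 11.00
    endloop
  endfacet
  facet normal 0.9009 0.4341 0.0000
    outer loop
      vertex 24.00 12.00 0.00
      vertex 19.48 21.38 0.00
      vertex 19.48 21.38 11.00
    endloop
  endfacet
  facet normal 0.9009 0.4341 0.0000
    outer loop
      vertex 24.00 12.00 0.00
      vertex 19.48 21.38 11.00
      vertex 24.00 12.00 11.00
    endloop
  endfacet
  facet normal 0.2228 0.9749 0.0000
    outer loop
      vertex 19.48 21.38 0.00
      vertex 9.33 23.70 0.00
      vertex 9.33 23.70 11.00
    endloop
  endfacet
  facet normal 0.2228 0.9749 0.0000
    outer loop
      vertex 19.48 21.38 0.00
      vertex 9.33 23.70 11.00
      vertex 19.48 21.38 11.00
    endloop
  endfacet
  facet normal -0.6234 0.7819 0.0000
    outer loop
      vertex 9.33 23.70 0.00
      vertex 1.19 17.21 0.00
      vertex 1.19 17.21 11.00
    endloop
  endfacet
  facet normal -0.6234 0.7819 0.0000
    outer loop
      vertex 9.33 23.70 0.00
      vertex 1.19 17.21 11.00
      vertex 9.33 23.70 11.00
    endloop
  endfacet
  facet normal -1.0000 0.0000 0.0000
    outer loop
      vertex 1.19 17.21 0.00
      vertex 1.19 6.79 0.00
      vertex 1.19 6.79 11.00
    endloop
  endfacet
  facet normal -1.0000 0.0000 0.0000
    outer loop
      vertex 1.19 17.21 0.00
      vertex 1.19 6.79 11.00
      vertex 1.19 17.21 11.00
    endloop
  endfacet
  facet normal -0.6234 -0.7819 0.0000
    outer loop
      vertex 1.19 6.79 0.00
      vertex 9.33 0.30 0.00
      vertex 9.33 0.30 11.00
    endloop
  endfacet
  facet normal -0.6234 -0.7819 0.0000
    outer loop
      vertex 1.19 6.79 0.00
      vertex 9.33 0.30 11.00
      vertex 1.19 6.79 11.00
    endloop
  endfacet
  facet normal 0.2228 -0.9749 0.0000
    outer loop
      vertex 9.33 0.30 0.00
      vertex 19.48 2.62 0.00
      vertex 19.48 2.62 11.00
    endloop
  endfacet
  facet normal 0.2228 -0.9749 0.0000
    outer loop
      vertex 9.33 0.30 0.00
      vertex 19.48 2.62 11.00
      vertex 9.33 0.30 11.00
    endloop
  endfacet
  facet normal 0.9009 -0.4341 0.0000
    outer loop
      vertex 19.48 2.62 0.00
      vertex 24.00 12.00 0.00
      vertex 24.00 12.00 11.00
    endloop
  endfacet
  facet normal 0.9009 -0.4341 0.0000
    outer loop
      vertex 19.48 2.62 0.00
      vertex 24.00 12.00 11.00
      vertex 19.48 2.62 11.00
    endloop
  endfacet
endsolid part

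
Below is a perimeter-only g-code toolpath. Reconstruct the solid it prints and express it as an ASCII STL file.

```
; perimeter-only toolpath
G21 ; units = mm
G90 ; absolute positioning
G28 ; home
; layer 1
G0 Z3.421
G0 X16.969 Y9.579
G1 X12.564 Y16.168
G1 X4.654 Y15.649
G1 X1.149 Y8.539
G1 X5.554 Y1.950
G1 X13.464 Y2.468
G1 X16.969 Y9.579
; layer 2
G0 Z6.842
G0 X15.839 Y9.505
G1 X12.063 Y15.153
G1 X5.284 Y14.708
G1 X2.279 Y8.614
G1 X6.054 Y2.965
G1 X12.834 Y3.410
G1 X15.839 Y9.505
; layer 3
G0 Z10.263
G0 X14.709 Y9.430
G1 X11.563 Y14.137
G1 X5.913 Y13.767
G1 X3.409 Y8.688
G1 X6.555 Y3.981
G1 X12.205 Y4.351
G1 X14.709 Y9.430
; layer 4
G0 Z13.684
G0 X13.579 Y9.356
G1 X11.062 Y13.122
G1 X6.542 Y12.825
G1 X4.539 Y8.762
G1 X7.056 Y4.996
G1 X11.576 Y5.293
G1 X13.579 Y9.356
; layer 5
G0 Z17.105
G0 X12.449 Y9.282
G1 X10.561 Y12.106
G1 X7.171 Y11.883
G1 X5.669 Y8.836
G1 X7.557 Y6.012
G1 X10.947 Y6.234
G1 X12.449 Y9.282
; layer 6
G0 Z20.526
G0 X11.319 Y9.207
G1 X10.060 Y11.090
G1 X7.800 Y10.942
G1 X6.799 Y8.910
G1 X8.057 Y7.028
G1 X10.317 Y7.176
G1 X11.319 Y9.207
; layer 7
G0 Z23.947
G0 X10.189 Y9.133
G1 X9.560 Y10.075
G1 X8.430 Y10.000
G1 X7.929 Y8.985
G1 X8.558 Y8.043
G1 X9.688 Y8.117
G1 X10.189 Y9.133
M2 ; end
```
solid part
  facet normal 0.0000 0.0000 -1.0000
    outer loop
      vertex 4.025 16.591 0.000
      vertex 13.065 17.184 0.000
      vertex 18.099 9.653 0.000
    endloop
  endfacet
  facet normal 0.0000 0.0000 -1.0000
    outer loop
      vertex 0.019 8.465 0.000
      vertex 4.025 16.591 0.000
      vertex 18.099 9.653 0.000
    endloop
  endfacet
  facet normal 0.0000 0.0000 -1.0000
    outer loop
      vertex 5.053 0.934 0.000
      vertex 0.019 8.465 0.000
      vertex 18.099 9.653 0.000
    endloop
  endfacet
  facet normal 0.0000 0.0000 -1.0000
    outer loop
      vertex 14.093 1.527 0.000
      vertex 5.053 0.934 0.000
      vertex 18.099 9.653 0.000
    endloop
  endfacet
  facet normal 0.7992 0.5342 0.2756
    outer loop
      vertex 18.099 9.653 0.000
      vertex 13.065 17.184 0.000
      vertex 9.059 9.059 27.368
    endloop
  endfacet
  facet normal -0.0629 0.9592 0.2756
    outer loop
      vertex 13.065 17.184 0.000
      vertex 4.025 16.591 0.000
      vertex 9.059 9.059 27.368
    endloop
  endfacet
  facet normal -0.8622 0.4251 0.2756
    outer loop
      vertex 4.025 16.591 0.000
      vertex 0.019 8.465 0.000
      vertex 9.059 9.059 27.368
    endloop
  endfacet
  facet normal -0.7992 -0.5342 0.2756
    outer loop
      vertex 0.019 8.465 0.000
      vertex 5.053 0.934 0.000
      vertex 9.059 9.059 27.368
    endloop
  endfacet
  facet normal 0.0629 -0.9592 0.2756
    outer loop
      vertex 5.053 0.934 0.000
      vertex 14.093 1.527 0.000
      vertex 9.059 9.059 27.368
    endloop
  endfacet
  facet normal 0.8622 -0.4251 0.2756
    outer loop
      vertex 14.093 1.527 0.000
      vertex 18.099 9.653 0.000
      vertex 9.059 9.059 27.368
    endloop
  endfacet
endsolid part

The G0 Z moves step by Δz≈3.421 mm. The G1 loops shrink linearly with z, so the solid tapers from its base footprint up to z≈27.4. Closing with a flat bottom cap and the tapered top and triangulating gives 10 facets — a regular 6-sided pyramid, base circumscribed radius ≈ 9.06 mm, apex at z ≈ 27.4 mm.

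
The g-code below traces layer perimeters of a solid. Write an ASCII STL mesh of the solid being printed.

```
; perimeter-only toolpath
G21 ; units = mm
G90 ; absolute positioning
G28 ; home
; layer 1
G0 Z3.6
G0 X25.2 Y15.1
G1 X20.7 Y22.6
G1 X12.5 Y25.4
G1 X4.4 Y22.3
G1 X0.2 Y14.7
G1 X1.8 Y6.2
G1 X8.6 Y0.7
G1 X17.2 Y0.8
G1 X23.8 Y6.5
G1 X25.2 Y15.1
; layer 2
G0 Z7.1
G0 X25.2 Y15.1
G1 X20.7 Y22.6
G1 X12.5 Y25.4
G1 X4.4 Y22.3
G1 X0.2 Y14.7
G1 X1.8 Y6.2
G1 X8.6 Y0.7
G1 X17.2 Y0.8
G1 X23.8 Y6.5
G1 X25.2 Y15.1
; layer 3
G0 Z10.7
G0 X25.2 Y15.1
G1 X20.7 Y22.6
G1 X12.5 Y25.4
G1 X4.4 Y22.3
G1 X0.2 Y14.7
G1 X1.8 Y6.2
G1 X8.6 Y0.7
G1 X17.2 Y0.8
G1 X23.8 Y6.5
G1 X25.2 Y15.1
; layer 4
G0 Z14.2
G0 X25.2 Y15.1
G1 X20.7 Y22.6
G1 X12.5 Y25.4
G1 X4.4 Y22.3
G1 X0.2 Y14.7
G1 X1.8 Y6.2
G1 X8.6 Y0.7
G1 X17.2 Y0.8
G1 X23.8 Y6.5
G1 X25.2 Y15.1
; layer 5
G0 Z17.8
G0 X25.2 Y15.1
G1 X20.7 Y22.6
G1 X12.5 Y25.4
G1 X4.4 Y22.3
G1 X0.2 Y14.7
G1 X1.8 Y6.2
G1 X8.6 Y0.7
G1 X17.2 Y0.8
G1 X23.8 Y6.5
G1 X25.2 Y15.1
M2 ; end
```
solid part
  facet normal 0.0000 0.0000 -1.0000
    outer loop
      vertex 12.5 25.4 0.0
      vertex 20.7 22.6 0.0
      vertex 25.2 15.1 0.0
    endloop
  endfacet
  facet normal 0.0000 0.0000 -1.0000
    outer loop
      vertex 4.4 22.3 0.0
      vertex 12.5 25.4 0.0
      vertex 25.2 15.1 0.0
    endloop
  endfacet
  facet normal 0.0000 0.0000 -1.0000
    outer loop
      vertex 0.2 14.7 0.0
      vertex 4.4 22.3 0.0
      vertex 25.2 15.1 0.0
    endloop
  endfacet
  facet normal 0.0000 0.0000 -1.0000
    outer loop
      vertex 1.8 6.2 0.0
      vertex 0.2 14.7 0.0
      vertex 25.2 15.1 0.0
    endloop
  endfacet
  facet normal 0.0000 0.0000 -1.0000
    outer loop
      vertex 8.6 0.7 0.0
      vertex 1.8 6.2 0.0
      vertex 25.2 15.1 0.0
    endloop
  endfacet
  facet normal 0.0000 0.0000 -1.0000
    outer loop
      vertex 17.2 0.8 0.0
      vertex 8.6 0.7 0.0
      vertex 25.2 15.1 0.0
    endloop
  endfacet
  facet normal 0.0000 0.0000 -1.0000
    outer loop
      vertex 23.8 6.5 0.0
      vertex 17.2 0.8 0.0
      vertex 25.2 15.1 0.0
    endloop
  endfacet
  facet normal 0.0000 0.0000 1.0000
    outer loop
      vertex 25.2 15.1 17.8
      vertex 20.7 22.6 17.8
      vertex 12.5 25.4 17.8
    endloop
  endfacet
  facet normal 0.0000 0.0000 1.0000
    outer loop
      vertex 25.2 15.1 17.8
      vertex 12.5 25.4 17.8
      vertex 4.4 22.3 17.8
    endloop
  endfacet
  facet normal 0.0000 0.0000 1.0000
    outer loop
      vertex 25.2 15.1 17.8
      vertex 4.4 22.3 17.8
      vertex 0.2 14.7 17.8
    endloop
  endfacet
  facet normal 0.0000 0.0000 1.0000
    outer loop
      vertex 25.2 15.1 17.8
      vertex 0.2 14.7 17.8
      vertex 1.8 6.2 17.8
    endloop
  endfacet
  facet normal 0.0000 0.0000 1.0000
    outer loop
      vertex 25.2 15.1 17.8
      vertex 1.8 6.2 17.8
      vertex 8.6 0.7 17.8
    endloop
  endfacet
  facet normal 0.0000 0.0000 1.0000
    outer loop
      vertex 25.2 15.1 17.8
      vertex 8.6 0.7 17.8
      vertex 17.2 0.8 17.8
    endloop
  endfacet
  facet normal 0.0000 0.0000 1.0000
    outer loop
      vertex 25.2 15.1 17.8
      vertex 17.2 0.8 17.8
      vertex 23.8 6.5 17.8
    endloop
  endfacet
  facet normal 0.8575 0.5145 0.0000
    outer loop
      vertex 25.2 15.1 0.0
      vertex 20.7 22.6 0.0
      vertex 20.7 22.6 17.8
    endloop
  endfacet
  facet normal 0.8575 0.5145 0.0000
    outer loop
      vertex 25.2 15.1 0.0
      vertex 20.7 22.6 17.8
      vertex 25.2 15.1 17.8
    endloop
  endfacet
  facet normal 0.3231 0.9463 0.0000
    outer loop
      vertex 20.7 22.6 0.0
      vertex 12.5 25.4 0.0
      vertex 12.5 25.4 17.8
    endloop
  endfacet
  facet normal 0.3231 0.9463 0.0000
    outer loop
      vertex 20.7 22.6 0.0
      vertex 12.5 25.4 17.8
      vertex 20.7 22.6 17.8
    endloop
  endfacet
  facet normal -0.3574 0.9339 0.0000
    outer loop
      vertex 12.5 25.4 0.0
      vertex 4.4 22.3 0.0
      vertex 4.4 22.3 17.8
    endloop
  endfacet
  facet normal -0.3574 0.9339 0.0000
    outer loop
      vertex 12.5 25.4 0.0
      vertex 4.4 22.3 17.8
      vertex 12.5 25.4 17.8
    endloop
  endfacet
  facet normal -0.8752 0.4837 0.0000
    outer loop
      vertex 4.4 22.3 0.0
      vertex 0.2 14.7 0.0
      vertex 0.2 14.7 17.8
    endloop
  endfacet
  facet normal -0.8752 0.4837 0.0000
    outer loop
      vertex 4.4 22.3 0.0
      vertex 0.2 14.7 17.8
      vertex 4.4 22.3 17.8
    endloop
  endfacet
  facet normal -0.9827 -0.1850 0.0000
    outer loop
      vertex 0.2 14.7 0.0
      vertex 1.8 6.2 0.0
      vertex 1.8 6.2 17.8
    endloop
  endfacet
  facet normal -0.9827 -0.1850 0.0000
    outer loop
      vertex 0.2 14.7 0.0
      vertex 1.8 6.2 17.8
      vertex 0.2 14.7 17.8
    endloop
  endfacet
  facet normal -0.6289 -0.7775 0.0000
    outer loop
      vertex 1.8 6.2 0.0
      vertex 8.6 0.7 0.0
      vertex 8.6 0.7 17.8
    endloop
  endfacet
  facet normal -0.6289 -0.7775 0.0000
    outer loop
      vertex 1.8 6.2 0.0
      vertex 8.6 0.7 17.8
      vertex 1.8 6.2 17.8
    endloop
  endfacet
  facet normal 0.0116 -0.9999 0.0000
    outer loop
      vertex 8.6 0.7 0.0
      vertex 17.2 0.8 0.0
      vertex 17.2 0.8 17.8
    endloop
  endfacet
  facet normal 0.0116 -0.9999 0.0000
    outer loop
      vertex 8.6 0.7 0.0
      vertex 17.2 0.8 17.8
      vertex 8.6 0.7 17.8
    endloop
  endfacet
  facet normal 0.6536 -0.7568 0.0000
    outer loop
      vertex 17.2 0.8 0.0
      vertex 23.8 6.5 0.0
      vertex 23.8 6.5 17.8
    endloop
  endfacet
  facet normal 0.6536 -0.7568 0.0000
    outer loop
      vertex 17.2 0.8 0.0
      vertex 23.8 6.5 17.8
      vertex 17.2 0.8 17.8
    endloop
  endfacet
  facet normal 0.9870 -0.1607 0.0000
    outer loop
      vertex 23.8 6.5 0.0
      vertex 25.2 15.1 0.0
      vertex 25.2 15.1 17.8
    endloop
  endfacet
  facet normal 0.9870 -0.1607 0.0000
    outer loop
      vertex 23.8 6.5 0.0
      vertex 25.2 15.1 17.8
      vertex 23.8 6.5 17.8
    endloop
  endfacet
endsolid part

The G0 Z moves step by Δz≈3.6 mm. Every layer's G1 loop is the same polygon, so the solid is a straight extrusion of it from z=0 to z≈17.8. Closing with flat bottom and top caps and triangulating gives 32 facets — a regular 9-sided prism (a cylinder approximated with 9 flat sides), circumscribed radius ≈ 12.7 mm, height ≈ 17.8 mm.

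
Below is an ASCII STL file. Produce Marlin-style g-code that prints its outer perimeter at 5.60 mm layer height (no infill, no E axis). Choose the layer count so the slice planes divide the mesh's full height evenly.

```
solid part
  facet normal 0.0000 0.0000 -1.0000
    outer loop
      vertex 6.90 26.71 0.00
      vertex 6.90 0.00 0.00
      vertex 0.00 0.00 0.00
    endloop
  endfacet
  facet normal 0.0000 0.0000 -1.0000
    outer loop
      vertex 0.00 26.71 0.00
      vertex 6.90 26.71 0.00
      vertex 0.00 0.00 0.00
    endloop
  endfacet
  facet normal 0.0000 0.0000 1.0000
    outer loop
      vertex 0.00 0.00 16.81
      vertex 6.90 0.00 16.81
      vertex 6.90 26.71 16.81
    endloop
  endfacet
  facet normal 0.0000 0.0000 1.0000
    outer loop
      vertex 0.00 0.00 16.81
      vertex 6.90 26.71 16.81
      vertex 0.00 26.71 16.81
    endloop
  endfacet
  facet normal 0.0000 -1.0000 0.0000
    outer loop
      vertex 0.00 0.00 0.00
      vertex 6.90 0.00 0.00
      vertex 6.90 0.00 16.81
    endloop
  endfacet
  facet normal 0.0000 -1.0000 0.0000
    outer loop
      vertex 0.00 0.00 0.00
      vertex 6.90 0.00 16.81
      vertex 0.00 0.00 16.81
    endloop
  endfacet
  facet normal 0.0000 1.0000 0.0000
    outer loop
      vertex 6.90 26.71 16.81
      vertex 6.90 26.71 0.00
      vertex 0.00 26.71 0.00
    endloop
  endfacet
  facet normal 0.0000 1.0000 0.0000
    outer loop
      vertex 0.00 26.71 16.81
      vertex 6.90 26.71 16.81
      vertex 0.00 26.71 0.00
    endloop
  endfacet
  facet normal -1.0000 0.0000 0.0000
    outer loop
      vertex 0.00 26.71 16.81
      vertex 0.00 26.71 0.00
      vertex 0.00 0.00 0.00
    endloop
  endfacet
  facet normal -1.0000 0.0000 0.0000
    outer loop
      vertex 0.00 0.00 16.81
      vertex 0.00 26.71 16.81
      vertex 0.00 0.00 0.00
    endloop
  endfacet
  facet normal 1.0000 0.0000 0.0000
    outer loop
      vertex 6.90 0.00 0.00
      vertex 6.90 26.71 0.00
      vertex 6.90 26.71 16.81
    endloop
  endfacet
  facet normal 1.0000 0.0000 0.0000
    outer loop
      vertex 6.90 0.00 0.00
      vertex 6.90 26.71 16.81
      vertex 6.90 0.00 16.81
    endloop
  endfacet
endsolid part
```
; perimeter-only toolpath
G21 ; units = mm
G90 ; absolute positioning
G28 ; home
; layer 1
G0 Z5.60
G0 X0.00 Y0.00
G1 X6.90 Y0.00
G1 X6.90 Y26.71
G1 X0.00 Y26.71
G1 X0.00 Y0.00
; layer 2
G0 Z11.21
G0 X0.00 Y0.00
G1 X6.90 Y0.00
G1 X6.90 Y26.71
G1 X0.00 Y26.71
G1 X0.00 Y0.00
; layer 3
G0 Z16.81
G0 X0.00 Y0.00
G1 X6.90 Y0.00
G1 X6.90 Y26.71
G1 X0.00 Y26.71
G1 X0.00 Y0.00
M2 ; end

The solid is a rectangular box, roughly 6.9 × 26.7 mm footprint and 16.8 mm tall. Slicing at Δz = 5.60 mm — 3 equal slices spanning the solid's height, so layer i sits at z = i·h/3 — gives 3 non-empty perimeters. Each is a 4-segment closed polygon; G0 lifts to the layer z and rapids to the start vertex, then G1 traces the edges.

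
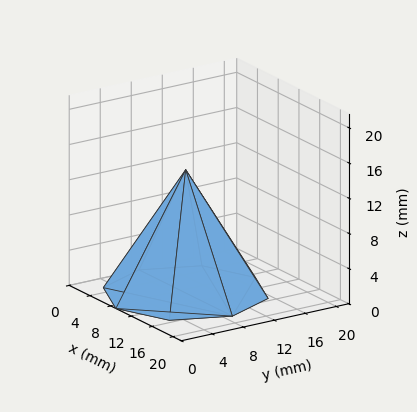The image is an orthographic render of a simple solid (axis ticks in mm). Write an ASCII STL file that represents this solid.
Reading the render: the shape is a regular 8-sided pyramid, base circumscribed radius ≈ 9 mm, apex at z ≈ 14 mm (dimensions read to the nearest mm from the axis ticks). For the STL, each face is triangulated and given an outward normal.

solid part
  facet normal 0.0000 0.0000 -1.0000
    outer loop
      vertex 9.000 18.000 0.000
      vertex 15.364 15.364 0.000
      vertex 18.000 9.000 0.000
    endloop
  endfacet
  facet normal 0.0000 0.0000 -1.0000
    outer loop
      vertex 2.636 15.364 0.000
      vertex 9.000 18.000 0.000
      vertex 18.000 9.000 0.000
    endloop
  endfacet
  facet normal 0.0000 0.0000 -1.0000
    outer loop
      vertex 0.000 9.000 0.000
      vertex 2.636 15.364 0.000
      vertex 18.000 9.000 0.000
    endloop
  endfacet
  facet normal 0.0000 0.0000 -1.0000
    outer loop
      vertex 2.636 2.636 0.000
      vertex 0.000 9.000 0.000
      vertex 18.000 9.000 0.000
    endloop
  endfacet
  facet normal 0.0000 0.0000 -1.0000
    outer loop
      vertex 9.000 0.000 0.000
      vertex 2.636 2.636 0.000
      vertex 18.000 9.000 0.000
    endloop
  endfacet
  facet normal 0.0000 0.0000 -1.0000
    outer loop
      vertex 15.364 2.636 0.000
      vertex 9.000 0.000 0.000
      vertex 18.000 9.000 0.000
    endloop
  endfacet
  facet normal 0.7943 0.3290 0.5106
    outer loop
      vertex 18.000 9.000 0.000
      vertex 15.364 15.364 0.000
      vertex 9.000 9.000 14.000
    endloop
  endfacet
  facet normal 0.3290 0.7943 0.5106
    outer loop
      vertex 15.364 15.364 0.000
      vertex 9.000 18.000 0.000
      vertex 9.000 9.000 14.000
    endloop
  endfacet
  facet normal -0.3290 0.7943 0.5106
    outer loop
      vertex 9.000 18.000 0.000
      vertex 2.636 15.364 0.000
      vertex 9.000 9.000 14.000
    endloop
  endfacet
  facet normal -0.7943 0.3290 0.5106
    outer loop
      vertex 2.636 15.364 0.000
      vertex 0.000 9.000 0.000
      vertex 9.000 9.000 14.000
    endloop
  endfacet
  facet normal -0.7943 -0.3290 0.5106
    outer loop
      vertex 0.000 9.000 0.000
      vertex 2.636 2.636 0.000
      vertex 9.000 9.000 14.000
    endloop
  endfacet
  facet normal -0.3290 -0.7943 0.5106
    outer loop
      vertex 2.636 2.636 0.000
      vertex 9.000 0.000 0.000
      vertex 9.000 9.000 14.000
    endloop
  endfacet
  facet normal 0.3290 -0.7943 0.5106
    outer loop
      vertex 9.000 0.000 0.000
      vertex 15.364 2.636 0.000
      vertex 9.000 9.000 14.000
    endloop
  endfacet
  facet normal 0.7943 -0.3290 0.5106
    outer loop
      vertex 15.364 2.636 0.000
      vertex 18.000 9.000 0.000
      vertex 9.000 9.000 14.000
    endloop
  endfacet
endsolid part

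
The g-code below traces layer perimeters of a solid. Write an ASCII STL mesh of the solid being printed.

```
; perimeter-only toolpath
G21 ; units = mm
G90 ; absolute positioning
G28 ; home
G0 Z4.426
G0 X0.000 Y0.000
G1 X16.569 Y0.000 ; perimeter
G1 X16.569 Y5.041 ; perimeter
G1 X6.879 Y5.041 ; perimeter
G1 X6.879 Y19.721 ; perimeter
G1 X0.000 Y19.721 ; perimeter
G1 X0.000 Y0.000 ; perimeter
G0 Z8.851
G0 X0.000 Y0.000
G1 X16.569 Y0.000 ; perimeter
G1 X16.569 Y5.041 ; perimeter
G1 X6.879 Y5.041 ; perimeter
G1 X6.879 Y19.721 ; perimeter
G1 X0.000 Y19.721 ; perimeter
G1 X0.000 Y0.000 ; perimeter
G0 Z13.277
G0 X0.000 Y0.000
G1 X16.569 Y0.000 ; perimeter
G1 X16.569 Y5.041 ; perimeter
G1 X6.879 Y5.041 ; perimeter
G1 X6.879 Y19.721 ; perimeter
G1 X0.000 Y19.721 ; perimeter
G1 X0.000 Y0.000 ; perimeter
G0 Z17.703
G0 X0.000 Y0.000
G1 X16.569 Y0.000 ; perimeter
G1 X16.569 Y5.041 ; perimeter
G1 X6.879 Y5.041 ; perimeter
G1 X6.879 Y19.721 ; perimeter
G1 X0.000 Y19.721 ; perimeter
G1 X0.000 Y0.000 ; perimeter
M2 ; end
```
solid part
  facet normal 0.0000 0.0000 -1.0000
    outer loop
      vertex 16.569 5.041 0.000
      vertex 16.569 0.000 0.000
      vertex 0.000 0.000 0.000
    endloop
  endfacet
  facet normal 0.0000 0.0000 -1.0000
    outer loop
      vertex 6.879 5.041 0.000
      vertex 16.569 5.041 0.000
      vertex 0.000 0.000 0.000
    endloop
  endfacet
  facet normal 0.0000 0.0000 -1.0000
    outer loop
      vertex 6.879 19.721 0.000
      vertex 6.879 5.041 0.000
      vertex 0.000 0.000 0.000
    endloop
  endfacet
  facet normal 0.0000 0.0000 -1.0000
    outer loop
      vertex 0.000 19.721 0.000
      vertex 6.879 19.721 0.000
      vertex 0.000 0.000 0.000
    endloop
  endfacet
  facet normal 0.0000 0.0000 1.0000
    outer loop
      vertex 0.000 0.000 17.703
      vertex 16.569 0.000 17.703
      vertex 16.569 5.041 17.703
    endloop
  endfacet
  facet normal 0.0000 0.0000 1.0000
    outer loop
      vertex 0.000 0.000 17.703
      vertex 16.569 5.041 17.703
      vertex 6.879 5.041 17.703
    endloop
  endfacet
  facet normal 0.0000 0.0000 1.0000
    outer loop
      vertex 0.000 0.000 17.703
      vertex 6.879 5.041 17.703
      vertex 6.879 19.721 17.703
    endloop
  endfacet
  facet normal 0.0000 0.0000 1.0000
    outer loop
      vertex 0.000 0.000 17.703
      vertex 6.879 19.721 17.703
      vertex 0.000 19.721 17.703
    endloop
  endfacet
  facet normal 0.0000 -1.0000 0.0000
    outer loop
      vertex 0.000 0.000 0.000
      vertex 16.569 0.000 0.000
      vertex 16.569 0.000 17.703
    endloop
  endfacet
  facet normal 0.0000 -1.0000 0.0000
    outer loop
      vertex 0.000 0.000 0.000
      vertex 16.569 0.000 17.703
      vertex 0.000 0.000 17.703
    endloop
  endfacet
  facet normal 1.0000 0.0000 0.0000
    outer loop
      vertex 16.569 0.000 0.000
      vertex 16.569 5.041 0.000
      vertex 16.569 5.041 17.703
    endloop
  endfacet
  facet normal 1.0000 0.0000 0.0000
    outer loop
      vertex 16.569 0.000 0.000
      vertex 16.569 5.041 17.703
      vertex 16.569 0.000 17.703
    endloop
  endfacet
  facet normal 0.0000 1.0000 0.0000
    outer loop
      vertex 16.569 5.041 0.000
      vertex 6.879 5.041 0.000
      vertex 6.879 5.041 17.703
    endloop
  endfacet
  facet normal 0.0000 1.0000 0.0000
    outer loop
      vertex 16.569 5.041 0.000
      vertex 6.879 5.041 17.703
      vertex 16.569 5.041 17.703
    endloop
  endfacet
  facet normal 1.0000 0.0000 0.0000
    outer loop
      vertex 6.879 5.041 0.000
      vertex 6.879 19.721 0.000
      vertex 6.879 19.721 17.703
    endloop
  endfacet
  facet normal 1.0000 0.0000 0.0000
    outer loop
      vertex 6.879 5.041 0.000
      vertex 6.879 19.721 17.703
      vertex 6.879 5.041 17.703
    endloop
  endfacet
  facet normal 0.0000 1.0000 0.0000
    outer loop
      vertex 6.879 19.721 0.000
      vertex 0.000 19.721 0.000
      vertex 0.000 19.721 17.703
    endloop
  endfacet
  facet normal 0.0000 1.0000 0.0000
    outer loop
      vertex 6.879 19.721 0.000
      vertex 0.000 19.721 17.703
      vertex 6.879 19.721 17.703
    endloop
  endfacet
  facet normal -1.0000 0.0000 0.0000
    outer loop
      vertex 0.000 19.721 0.000
      vertex 0.000 0.000 0.000
      vertex 0.000 0.000 17.703
    endloop
  endfacet
  facet normal -1.0000 0.0000 0.0000
    outer loop
      vertex 0.000 19.721 0.000
      vertex 0.000 0.000 17.703
      vertex 0.000 19.721 17.703
    endloop
  endfacet
endsolid part

The G0 Z moves step by Δz≈4.426 mm. Every layer's G1 loop is the same polygon, so the solid is a straight extrusion of it from z=0 to z≈17.7. Closing with flat bottom and top caps and triangulating gives 20 facets — an L-shaped prism: outer 16.6 × 19.7 mm, arm thicknesses ≈ 5.04 mm (horizontal) and 6.88 mm (vertical), extruded 17.7 mm in z.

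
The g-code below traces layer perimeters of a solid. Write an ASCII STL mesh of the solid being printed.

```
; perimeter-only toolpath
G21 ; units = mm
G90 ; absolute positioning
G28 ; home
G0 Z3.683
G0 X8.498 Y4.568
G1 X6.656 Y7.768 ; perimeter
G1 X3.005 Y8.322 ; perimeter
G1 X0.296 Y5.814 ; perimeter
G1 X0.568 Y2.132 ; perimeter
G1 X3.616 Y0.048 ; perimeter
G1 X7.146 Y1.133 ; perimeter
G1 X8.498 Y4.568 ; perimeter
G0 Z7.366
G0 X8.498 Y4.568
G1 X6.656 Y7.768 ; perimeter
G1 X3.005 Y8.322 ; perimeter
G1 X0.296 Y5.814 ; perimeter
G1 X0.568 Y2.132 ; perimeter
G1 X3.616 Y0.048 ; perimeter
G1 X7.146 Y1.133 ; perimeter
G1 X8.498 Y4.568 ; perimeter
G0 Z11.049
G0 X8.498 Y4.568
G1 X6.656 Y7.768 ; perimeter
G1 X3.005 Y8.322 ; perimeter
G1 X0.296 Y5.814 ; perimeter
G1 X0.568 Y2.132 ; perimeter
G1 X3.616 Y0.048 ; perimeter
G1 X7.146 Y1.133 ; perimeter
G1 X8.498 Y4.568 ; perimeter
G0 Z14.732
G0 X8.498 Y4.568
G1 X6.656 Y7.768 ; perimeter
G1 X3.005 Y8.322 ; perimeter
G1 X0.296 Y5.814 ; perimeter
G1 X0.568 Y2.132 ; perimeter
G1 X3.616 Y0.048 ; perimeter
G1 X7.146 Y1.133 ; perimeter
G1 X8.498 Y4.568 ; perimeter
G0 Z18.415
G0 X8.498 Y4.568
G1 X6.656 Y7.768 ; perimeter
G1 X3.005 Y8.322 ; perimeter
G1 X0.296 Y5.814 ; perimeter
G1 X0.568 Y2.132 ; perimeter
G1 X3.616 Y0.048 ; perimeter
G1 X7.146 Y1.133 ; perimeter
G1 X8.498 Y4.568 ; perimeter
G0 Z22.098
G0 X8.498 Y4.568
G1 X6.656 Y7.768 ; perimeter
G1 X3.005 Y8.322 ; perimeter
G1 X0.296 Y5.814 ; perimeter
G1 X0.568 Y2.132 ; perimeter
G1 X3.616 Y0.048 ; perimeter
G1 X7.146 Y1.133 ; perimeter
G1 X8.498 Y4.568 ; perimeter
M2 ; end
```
solid part
  facet normal 0.0000 0.0000 -1.0000
    outer loop
      vertex 3.005 8.322 0.000
      vertex 6.656 7.768 0.000
      vertex 8.498 4.568 0.000
    endloop
  endfacet
  facet normal 0.0000 0.0000 -1.0000
    outer loop
      vertex 0.296 5.814 0.000
      vertex 3.005 8.322 0.000
      vertex 8.498 4.568 0.000
    endloop
  endfacet
  facet normal 0.0000 0.0000 -1.0000
    outer loop
      vertex 0.568 2.132 0.000
      vertex 0.296 5.814 0.000
      vertex 8.498 4.568 0.000
    endloop
  endfacet
  facet normal 0.0000 0.0000 -1.0000
    outer loop
      vertex 3.616 0.048 0.000
      vertex 0.568 2.132 0.000
      vertex 8.498 4.568 0.000
    endloop
  endfacet
  facet normal 0.0000 0.0000 -1.0000
    outer loop
      vertex 7.146 1.133 0.000
      vertex 3.616 0.048 0.000
      vertex 8.498 4.568 0.000
    endloop
  endfacet
  facet normal 0.0000 0.0000 1.0000
    outer loop
      vertex 8.498 4.568 22.098
      vertex 6.656 7.768 22.098
      vertex 3.005 8.322 22.098
    endloop
  endfacet
  facet normal 0.0000 0.0000 1.0000
    outer loop
      vertex 8.498 4.568 22.098
      vertex 3.005 8.322 22.098
      vertex 0.296 5.814 22.098
    endloop
  endfacet
  facet normal 0.0000 0.0000 1.0000
    outer loop
      vertex 8.498 4.568 22.098
      vertex 0.296 5.814 22.098
      vertex 0.568 2.132 22.098
    endloop
  endfacet
  facet normal 0.0000 0.0000 1.0000
    outer loop
      vertex 8.498 4.568 22.098
      vertex 0.568 2.132 22.098
      vertex 3.616 0.048 22.098
    endloop
  endfacet
  facet normal 0.0000 0.0000 1.0000
    outer loop
      vertex 8.498 4.568 22.098
      vertex 3.616 0.048 22.098
      vertex 7.146 1.133 22.098
    endloop
  endfacet
  facet normal 0.8667 0.4989 0.0000
    outer loop
      vertex 8.498 4.568 0.000
      vertex 6.656 7.768 0.000
      vertex 6.656 7.768 22.098
    endloop
  endfacet
  facet normal 0.8667 0.4989 0.0000
    outer loop
      vertex 8.498 4.568 0.000
      vertex 6.656 7.768 22.098
      vertex 8.498 4.568 22.098
    endloop
  endfacet
  facet normal 0.1500 0.9887 0.0000
    outer loop
      vertex 6.656 7.768 0.000
      vertex 3.005 8.322 0.000
      vertex 3.005 8.322 22.098
    endloop
  endfacet
  facet normal 0.1500 0.9887 0.0000
    outer loop
      vertex 6.656 7.768 0.000
      vertex 3.005 8.322 22.098
      vertex 6.656 7.768 22.098
    endloop
  endfacet
  facet normal -0.6794 0.7338 0.0000
    outer loop
      vertex 3.005 8.322 0.000
      vertex 0.296 5.814 0.000
      vertex 0.296 5.814 22.098
    endloop
  endfacet
  facet normal -0.6794 0.7338 0.0000
    outer loop
      vertex 3.005 8.322 0.000
      vertex 0.296 5.814 22.098
      vertex 3.005 8.322 22.098
    endloop
  endfacet
  facet normal -0.9973 -0.0737 0.0000
    outer loop
      vertex 0.296 5.814 0.000
      vertex 0.568 2.132 0.000
      vertex 0.568 2.132 22.098
    endloop
  endfacet
  facet normal -0.9973 -0.0737 0.0000
    outer loop
      vertex 0.296 5.814 0.000
      vertex 0.568 2.132 22.098
      vertex 0.296 5.814 22.098
    endloop
  endfacet
  facet normal -0.5644 -0.8255 0.0000
    outer loop
      vertex 0.568 2.132 0.000
      vertex 3.616 0.048 0.000
      vertex 3.616 0.048 22.098
    endloop
  endfacet
  facet normal -0.5644 -0.8255 0.0000
    outer loop
      vertex 0.568 2.132 0.000
      vertex 3.616 0.048 22.098
      vertex 0.568 2.132 22.098
    endloop
  endfacet
  facet normal 0.2938 -0.9559 0.0000
    outer loop
      vertex 3.616 0.048 0.000
      vertex 7.146 1.133 0.000
      vertex 7.146 1.133 22.098
    endloop
  endfacet
  facet normal 0.2938 -0.9559 0.0000
    outer loop
      vertex 3.616 0.048 0.000
      vertex 7.146 1.133 22.098
      vertex 3.616 0.048 22.098
    endloop
  endfacet
  facet normal 0.9305 -0.3662 0.0000
    outer loop
      vertex 7.146 1.133 0.000
      vertex 8.498 4.568 0.000
      vertex 8.498 4.568 22.098
    endloop
  endfacet
  facet normal 0.9305 -0.3662 0.0000
    outer loop
      vertex 7.146 1.133 0.000
      vertex 8.498 4.568 22.098
      vertex 7.146 1.133 22.098
    endloop
  endfacet
endsolid part

The G0 Z moves step by Δz≈3.683 mm. Every layer's G1 loop is the same polygon, so the solid is a straight extrusion of it from z=0 to z≈22.1. Closing with flat bottom and top caps and triangulating gives 24 facets — a regular 7-sided prism (a cylinder approximated with 7 flat sides), circumscribed radius ≈ 4.25 mm, height ≈ 22.1 mm.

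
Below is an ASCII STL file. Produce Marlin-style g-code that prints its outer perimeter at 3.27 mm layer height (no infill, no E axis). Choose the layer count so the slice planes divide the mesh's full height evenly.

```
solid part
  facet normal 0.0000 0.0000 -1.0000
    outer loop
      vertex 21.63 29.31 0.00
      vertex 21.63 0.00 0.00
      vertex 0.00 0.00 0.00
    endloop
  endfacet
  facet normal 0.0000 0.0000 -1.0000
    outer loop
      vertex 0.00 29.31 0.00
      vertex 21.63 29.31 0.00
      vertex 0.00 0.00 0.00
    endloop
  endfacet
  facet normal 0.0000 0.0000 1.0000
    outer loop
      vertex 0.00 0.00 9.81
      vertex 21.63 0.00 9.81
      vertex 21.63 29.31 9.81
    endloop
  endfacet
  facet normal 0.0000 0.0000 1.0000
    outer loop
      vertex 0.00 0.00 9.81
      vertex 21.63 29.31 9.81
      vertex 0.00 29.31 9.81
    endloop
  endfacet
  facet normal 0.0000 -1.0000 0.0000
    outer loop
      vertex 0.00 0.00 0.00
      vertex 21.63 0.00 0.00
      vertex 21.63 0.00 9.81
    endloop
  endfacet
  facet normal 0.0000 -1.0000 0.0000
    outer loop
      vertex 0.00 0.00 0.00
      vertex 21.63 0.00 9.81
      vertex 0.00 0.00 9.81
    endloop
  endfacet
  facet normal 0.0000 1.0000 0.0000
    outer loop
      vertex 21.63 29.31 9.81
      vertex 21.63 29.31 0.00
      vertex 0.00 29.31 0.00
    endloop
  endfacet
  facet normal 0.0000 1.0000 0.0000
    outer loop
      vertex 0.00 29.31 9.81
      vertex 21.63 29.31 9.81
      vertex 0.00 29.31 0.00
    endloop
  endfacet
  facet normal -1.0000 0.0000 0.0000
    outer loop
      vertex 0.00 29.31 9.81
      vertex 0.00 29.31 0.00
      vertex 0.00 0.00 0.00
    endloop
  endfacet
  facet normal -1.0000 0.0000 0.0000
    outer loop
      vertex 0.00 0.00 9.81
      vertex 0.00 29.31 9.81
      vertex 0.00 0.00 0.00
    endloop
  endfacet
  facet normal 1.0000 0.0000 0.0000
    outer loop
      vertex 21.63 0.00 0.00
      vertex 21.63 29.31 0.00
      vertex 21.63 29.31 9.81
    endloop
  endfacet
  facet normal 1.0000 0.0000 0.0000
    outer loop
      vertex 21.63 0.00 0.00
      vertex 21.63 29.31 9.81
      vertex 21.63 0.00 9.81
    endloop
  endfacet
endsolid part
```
; perimeter-only toolpath
G21 ; units = mm
G90 ; absolute positioning
G28 ; home
; layer 1
G0 Z3.27
G0 X0.00 Y0.00
G1 X21.63 Y0.00
G1 X21.63 Y29.31
G1 X0.00 Y29.31
G1 X0.00 Y0.00
; layer 2
G0 Z6.54
G0 X0.00 Y0.00
G1 X21.63 Y0.00
G1 X21.63 Y29.31
G1 X0.00 Y29.31
G1 X0.00 Y0.00
; layer 3
G0 Z9.81
G0 X0.00 Y0.00
G1 X21.63 Y0.00
G1 X21.63 Y29.31
G1 X0.00 Y29.31
G1 X0.00 Y0.00
M2 ; end

The solid is a rectangular box, roughly 21.6 × 29.3 mm footprint and 9.81 mm tall. Slicing at Δz = 3.27 mm — 3 equal slices spanning the solid's height, so layer i sits at z = i·h/3 — gives 3 non-empty perimeters. Each is a 4-segment closed polygon; G0 lifts to the layer z and rapids to the start vertex, then G1 traces the edges.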